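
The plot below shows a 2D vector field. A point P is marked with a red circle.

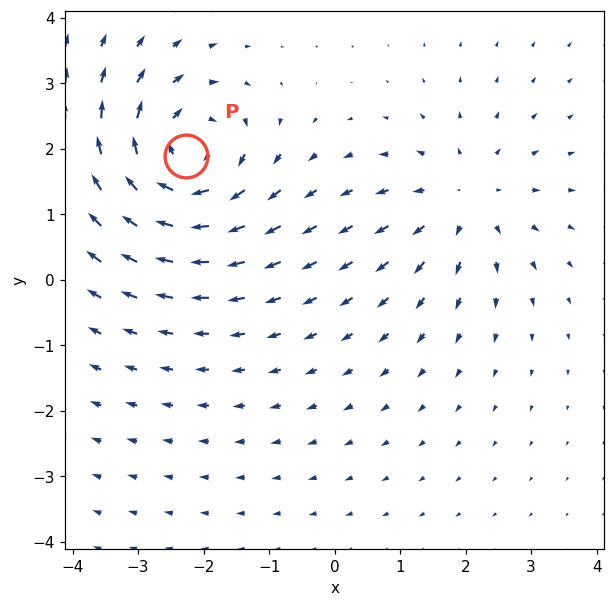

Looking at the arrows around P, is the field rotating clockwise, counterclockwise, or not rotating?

clockwise

Near P at (-2.3, 1.9) the arrows circulate clockwise. The curl (z-component) there is about -5; negative curl means clockwise rotation.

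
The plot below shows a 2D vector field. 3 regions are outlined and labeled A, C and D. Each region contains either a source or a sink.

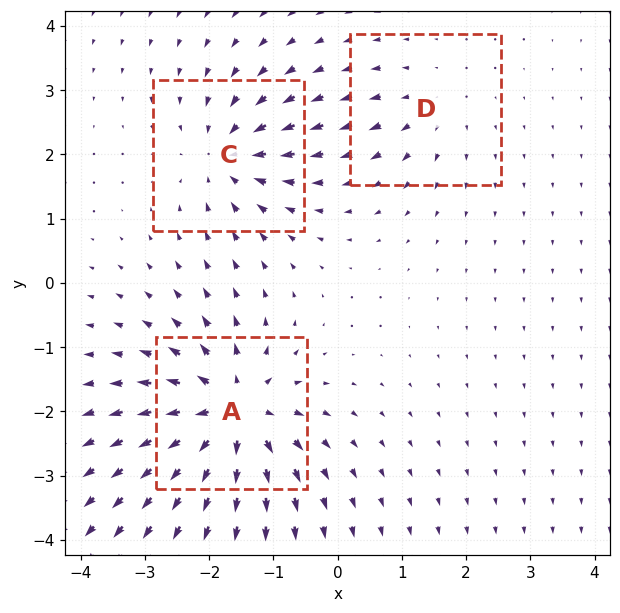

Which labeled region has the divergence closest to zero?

D

Divergence at each region's feature centre — A: about +6, C: about -4, D: about +2. Region D is closest to zero.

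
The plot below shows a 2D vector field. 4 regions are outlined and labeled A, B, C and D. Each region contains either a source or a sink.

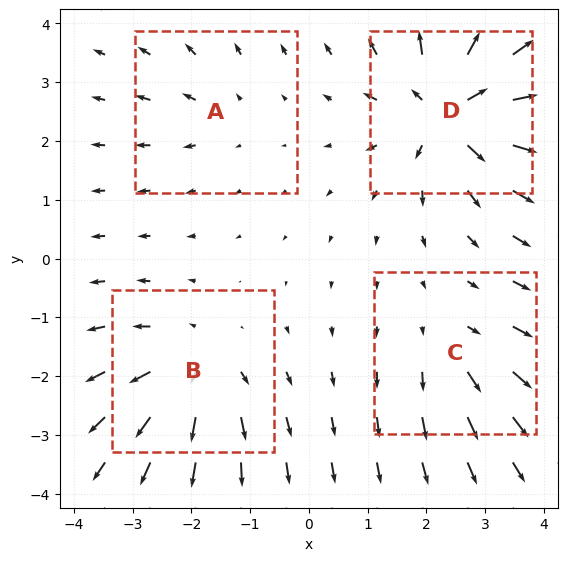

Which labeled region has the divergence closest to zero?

A

Divergence at each region's feature centre — A: about +2, B: about +5, C: about +3, D: about +8. Region A is closest to zero.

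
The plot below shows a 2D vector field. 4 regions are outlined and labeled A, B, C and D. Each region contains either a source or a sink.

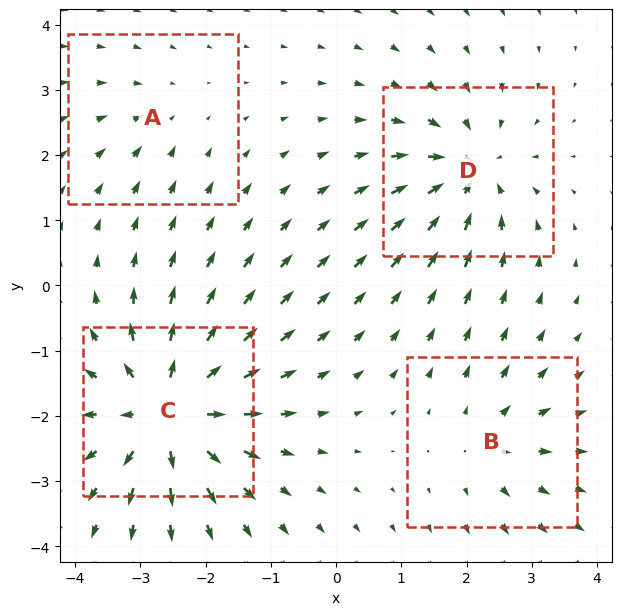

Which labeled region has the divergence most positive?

C

Divergence at each region's feature centre — A: about -2, B: about +4, C: about +8, D: about -6. Region C is most positive.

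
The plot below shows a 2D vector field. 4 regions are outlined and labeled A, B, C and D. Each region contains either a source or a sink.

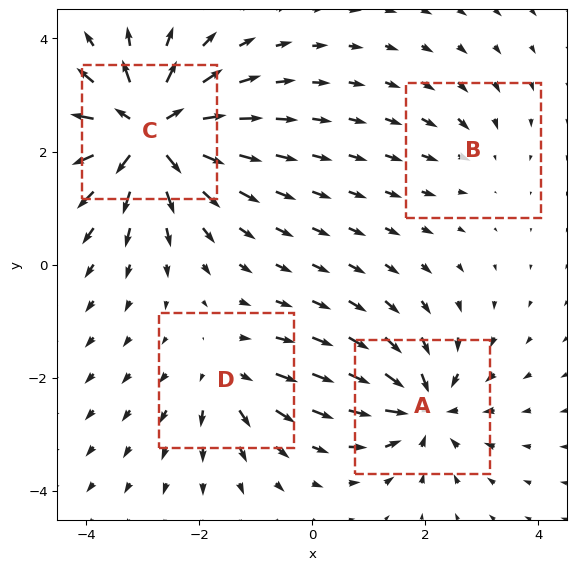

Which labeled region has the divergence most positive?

Divergence at each region's feature centre — A: about -6, B: about -2, C: about +9, D: about +4. Region C is most positive.

C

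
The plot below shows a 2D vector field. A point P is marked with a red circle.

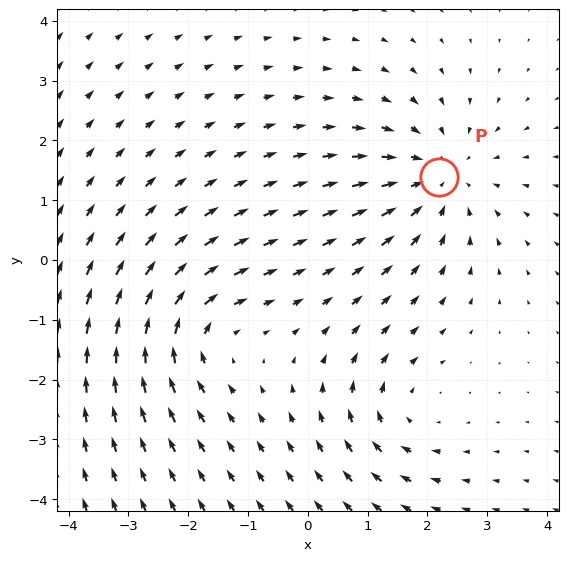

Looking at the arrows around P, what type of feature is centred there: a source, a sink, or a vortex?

At P (2.2, 1.4) the arrows converge inward. Divergence about -3, curl ≈0 — negative divergence with near-zero curl is a sink.

sink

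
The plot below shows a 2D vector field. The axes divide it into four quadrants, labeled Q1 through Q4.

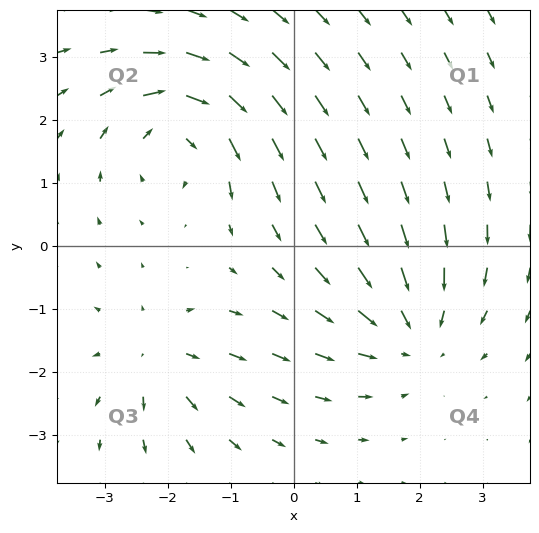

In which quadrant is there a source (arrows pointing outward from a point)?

The source sits at approximately (-2.2, -1.8), which lies in quadrant Q3. The divergence there is about +4, positive as expected for a source.

Q3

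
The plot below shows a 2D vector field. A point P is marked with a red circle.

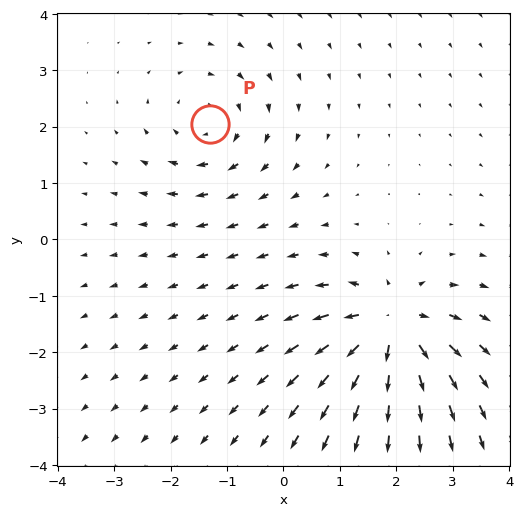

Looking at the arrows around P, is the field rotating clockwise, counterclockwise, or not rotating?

clockwise

Near P at (-1.3, 2.0) the arrows circulate clockwise. The curl (z-component) there is about -3; negative curl means clockwise rotation.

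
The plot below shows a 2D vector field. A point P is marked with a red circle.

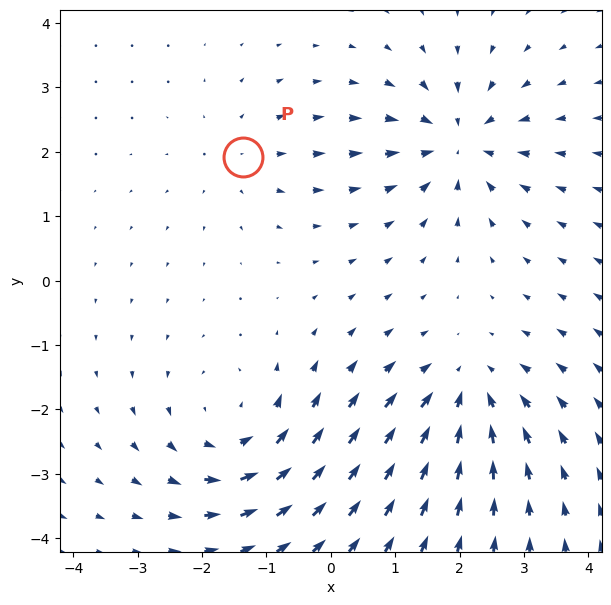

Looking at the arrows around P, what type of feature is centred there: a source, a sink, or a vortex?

At P (-1.4, 1.9) the arrows spread outward. Divergence about +2, curl ≈0 — positive divergence with near-zero curl is a source.

source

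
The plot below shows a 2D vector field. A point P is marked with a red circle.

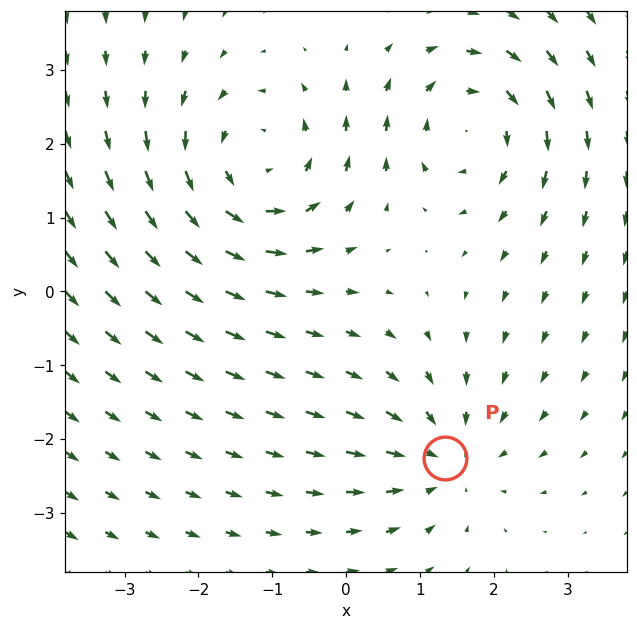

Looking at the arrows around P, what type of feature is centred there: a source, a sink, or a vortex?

sink

At P (1.3, -2.3) the arrows converge inward. Divergence about -3, curl ≈0 — negative divergence with near-zero curl is a sink.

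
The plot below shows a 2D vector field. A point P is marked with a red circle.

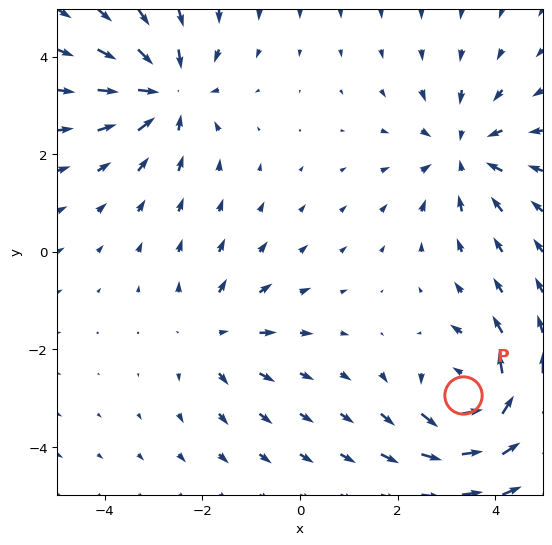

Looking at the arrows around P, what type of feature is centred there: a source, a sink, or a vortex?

vortex

At P (3.3, -2.9) the arrows circulate counterclockwise. Divergence ≈0, curl about +6 — near-zero divergence with nonzero curl is a vortex.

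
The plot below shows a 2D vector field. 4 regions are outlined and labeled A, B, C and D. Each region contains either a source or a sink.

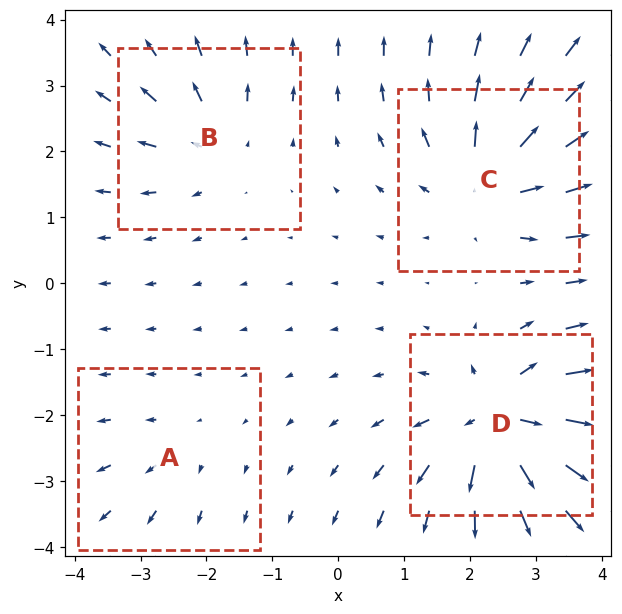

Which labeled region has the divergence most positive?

D

Divergence at each region's feature centre — A: about +2, B: about +4, C: about +6, D: about +8. Region D is most positive.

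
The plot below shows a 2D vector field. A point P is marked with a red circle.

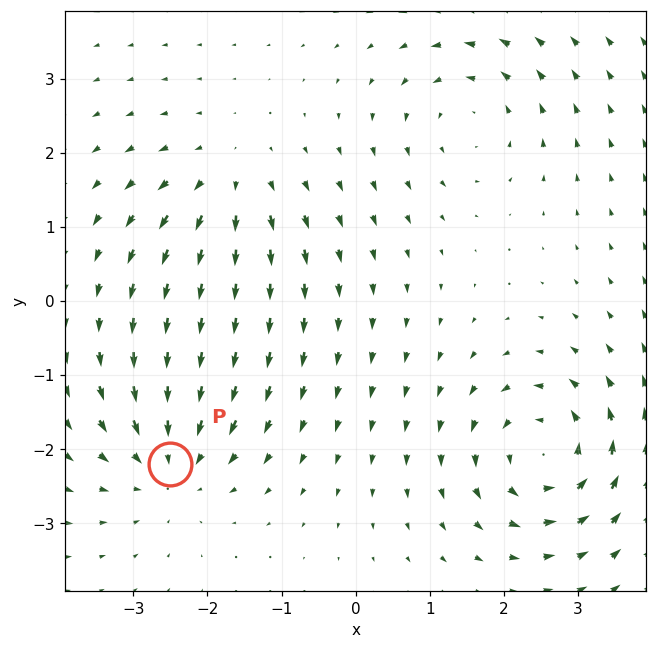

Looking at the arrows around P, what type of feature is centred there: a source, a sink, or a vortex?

At P (-2.5, -2.2) the arrows converge inward. Divergence about -4, curl ≈0 — negative divergence with near-zero curl is a sink.

sink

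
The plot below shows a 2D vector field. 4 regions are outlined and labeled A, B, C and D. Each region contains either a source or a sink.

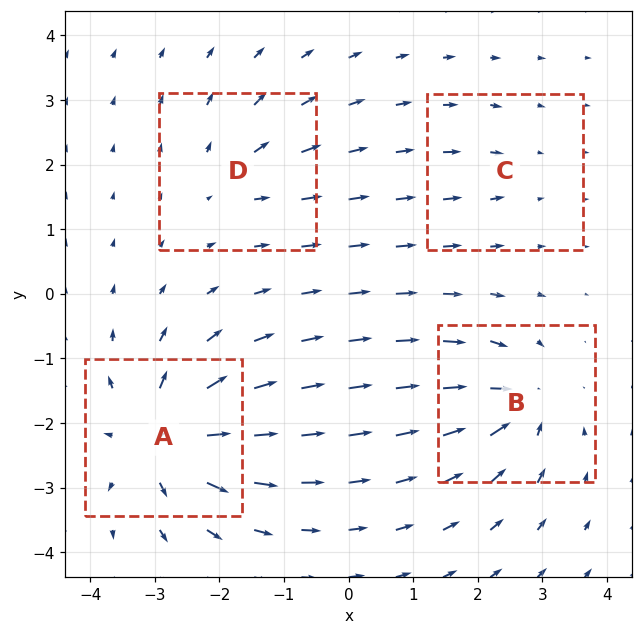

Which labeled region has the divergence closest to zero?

C

Divergence at each region's feature centre — A: about +8, B: about -6, C: about -2, D: about +4. Region C is closest to zero.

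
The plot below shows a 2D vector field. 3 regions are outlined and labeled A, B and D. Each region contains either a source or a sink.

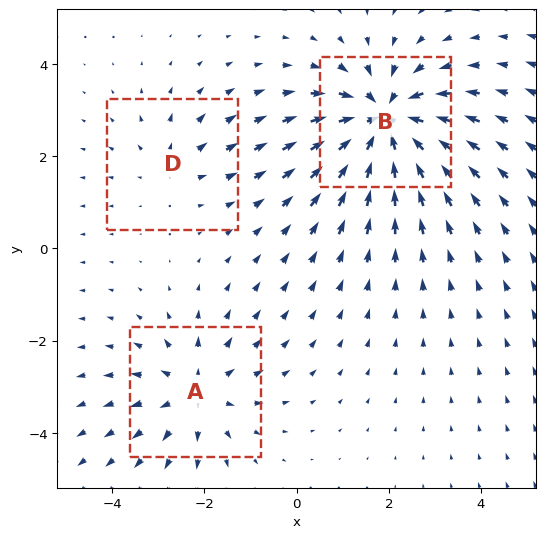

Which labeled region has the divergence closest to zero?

Divergence at each region's feature centre — A: about +3, B: about -5, D: about +2. Region D is closest to zero.

D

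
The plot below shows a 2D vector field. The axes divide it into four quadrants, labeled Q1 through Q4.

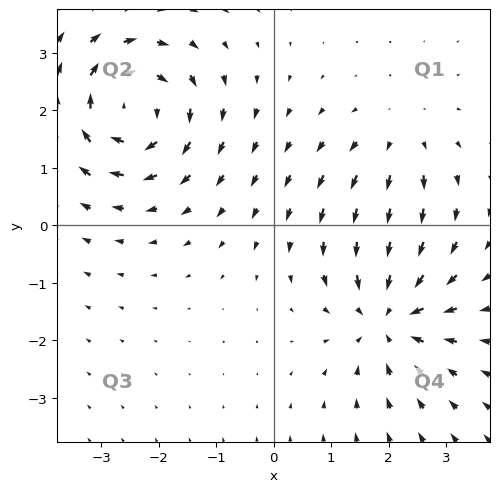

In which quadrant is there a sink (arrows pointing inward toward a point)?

Q4

The sink sits at approximately (2.0, -1.6), which lies in quadrant Q4. The divergence there is about -5, negative as expected for a sink.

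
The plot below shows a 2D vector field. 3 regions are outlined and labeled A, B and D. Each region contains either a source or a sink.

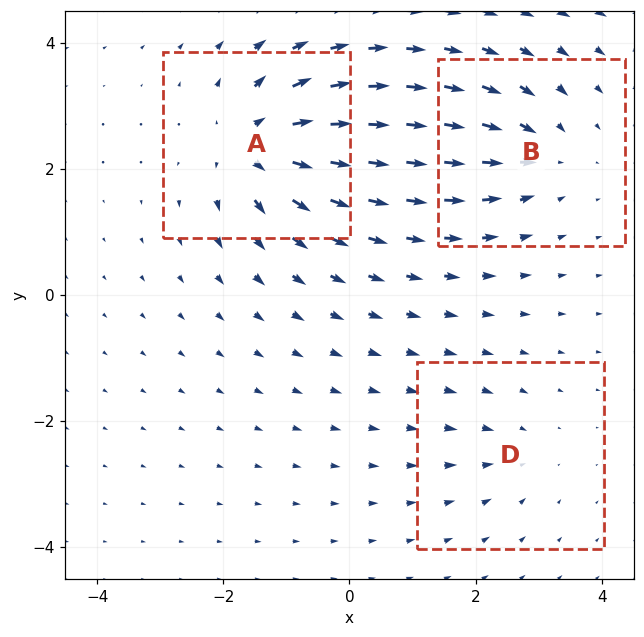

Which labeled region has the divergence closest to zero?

Divergence at each region's feature centre — A: about +6, B: about -4, D: about -2. Region D is closest to zero.

D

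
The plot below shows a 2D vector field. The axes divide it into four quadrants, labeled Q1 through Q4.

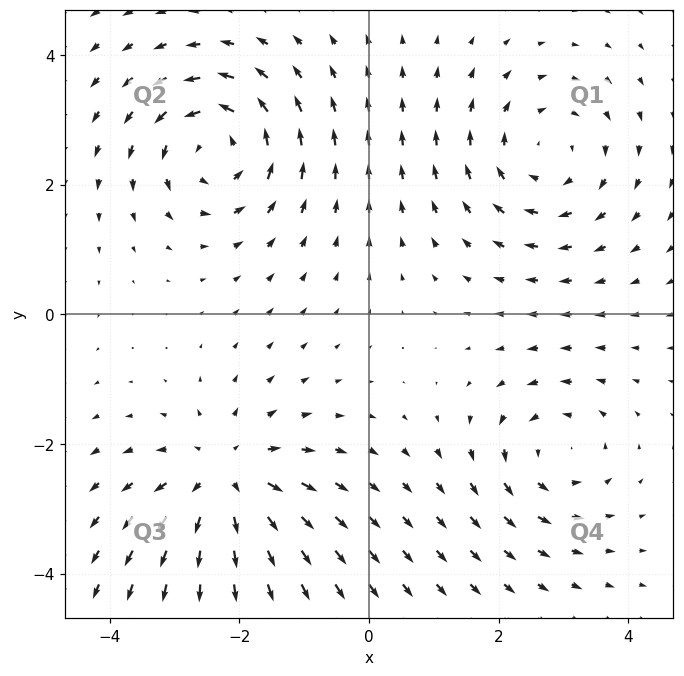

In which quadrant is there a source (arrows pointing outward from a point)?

The source sits at approximately (-2.2, -2.5), which lies in quadrant Q3. The divergence there is about +5, positive as expected for a source.

Q3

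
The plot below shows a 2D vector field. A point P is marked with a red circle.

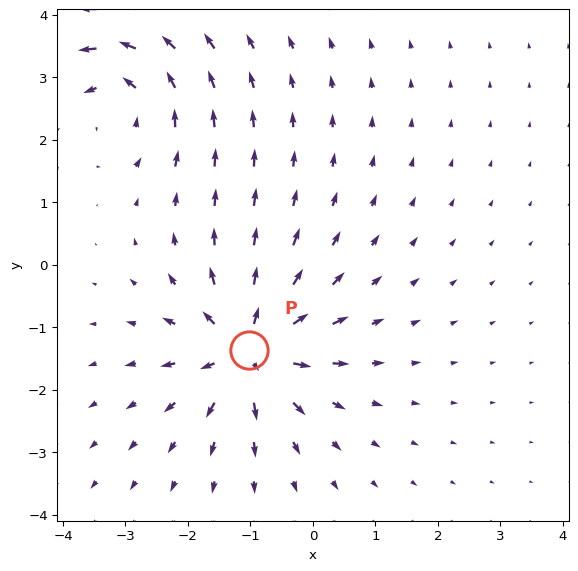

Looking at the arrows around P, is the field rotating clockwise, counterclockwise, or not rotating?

not rotating

Near P at (-1.0, -1.4) the arrows show no circulation. The curl there is ≈0.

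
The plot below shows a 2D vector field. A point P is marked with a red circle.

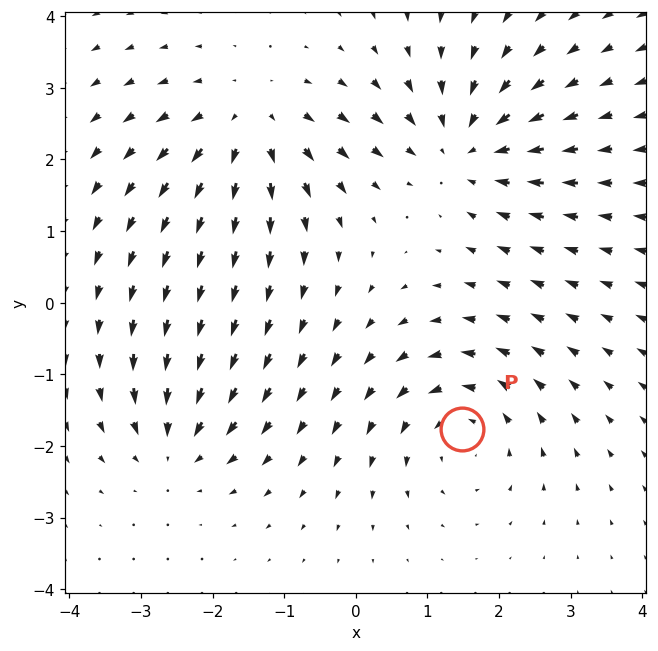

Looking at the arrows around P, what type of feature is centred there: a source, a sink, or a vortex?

vortex

At P (1.5, -1.8) the arrows circulate counterclockwise. Divergence ≈0, curl about +4 — near-zero divergence with nonzero curl is a vortex.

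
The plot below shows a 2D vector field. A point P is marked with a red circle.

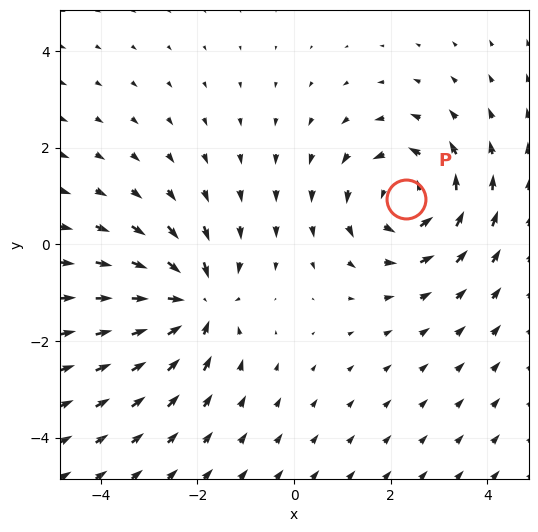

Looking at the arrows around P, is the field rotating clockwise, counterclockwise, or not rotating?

counterclockwise

Near P at (2.3, 0.9) the arrows circulate counterclockwise. The curl (z-component) there is about +4; positive curl means counterclockwise rotation.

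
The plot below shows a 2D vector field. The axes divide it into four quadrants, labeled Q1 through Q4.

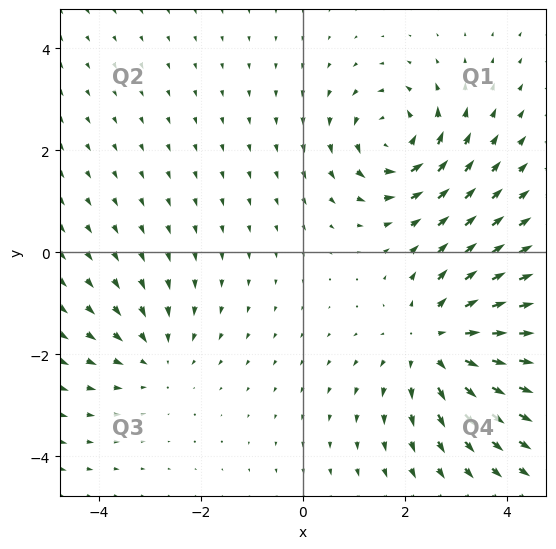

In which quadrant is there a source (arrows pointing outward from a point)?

Q4

The source sits at approximately (2.6, -1.8), which lies in quadrant Q4. The divergence there is about +4, positive as expected for a source.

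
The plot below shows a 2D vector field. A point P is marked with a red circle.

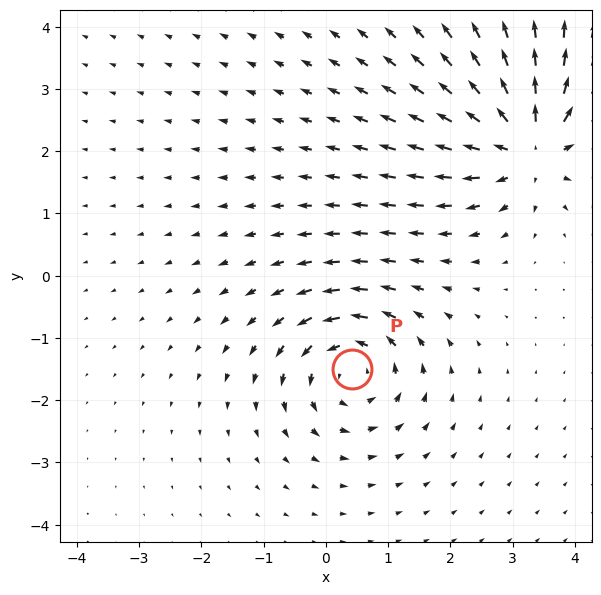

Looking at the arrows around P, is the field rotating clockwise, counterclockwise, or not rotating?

Near P at (0.4, -1.5) the arrows circulate counterclockwise. The curl (z-component) there is about +3; positive curl means counterclockwise rotation.

counterclockwise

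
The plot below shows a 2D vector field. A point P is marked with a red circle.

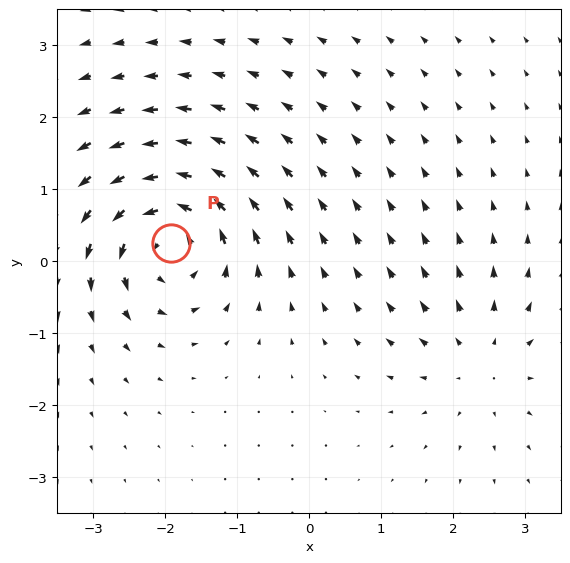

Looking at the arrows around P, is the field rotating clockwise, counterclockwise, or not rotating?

counterclockwise

Near P at (-1.9, 0.2) the arrows circulate counterclockwise. The curl (z-component) there is about +6; positive curl means counterclockwise rotation.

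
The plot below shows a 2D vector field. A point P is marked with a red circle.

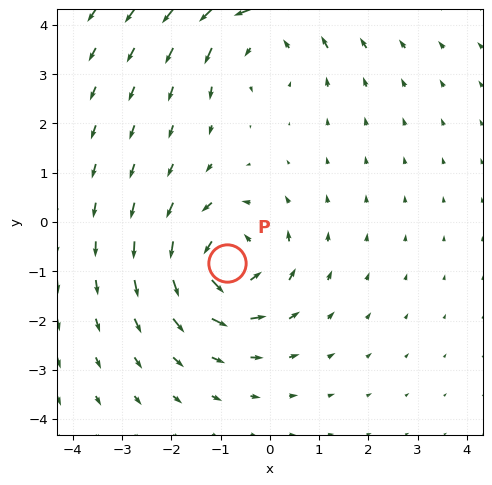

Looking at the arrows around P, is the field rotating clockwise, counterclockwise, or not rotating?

counterclockwise

Near P at (-0.9, -0.8) the arrows circulate counterclockwise. The curl (z-component) there is about +5; positive curl means counterclockwise rotation.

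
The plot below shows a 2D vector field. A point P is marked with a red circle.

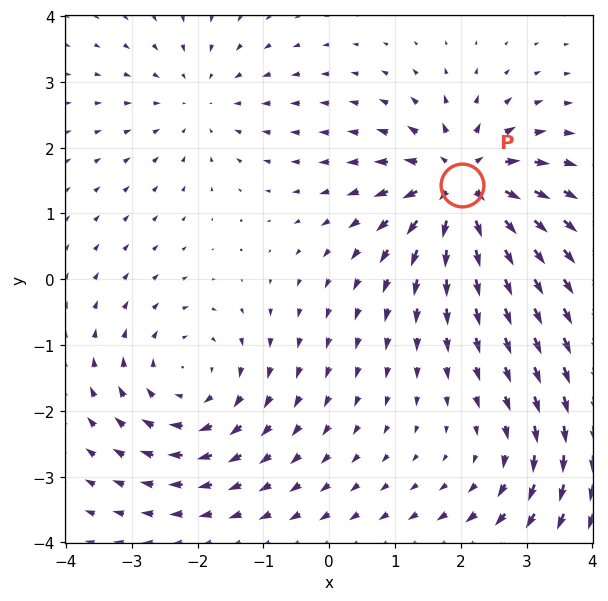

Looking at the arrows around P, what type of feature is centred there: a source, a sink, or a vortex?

At P (2.0, 1.4) the arrows spread outward. Divergence about +7, curl ≈0 — positive divergence with near-zero curl is a source.

source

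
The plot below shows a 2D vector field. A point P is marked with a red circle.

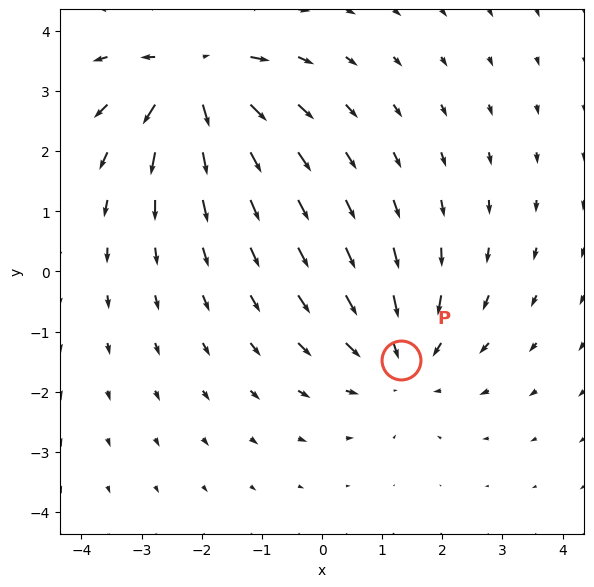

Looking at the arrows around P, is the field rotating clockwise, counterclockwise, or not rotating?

not rotating

Near P at (1.3, -1.5) the arrows show no circulation. The curl there is ≈0.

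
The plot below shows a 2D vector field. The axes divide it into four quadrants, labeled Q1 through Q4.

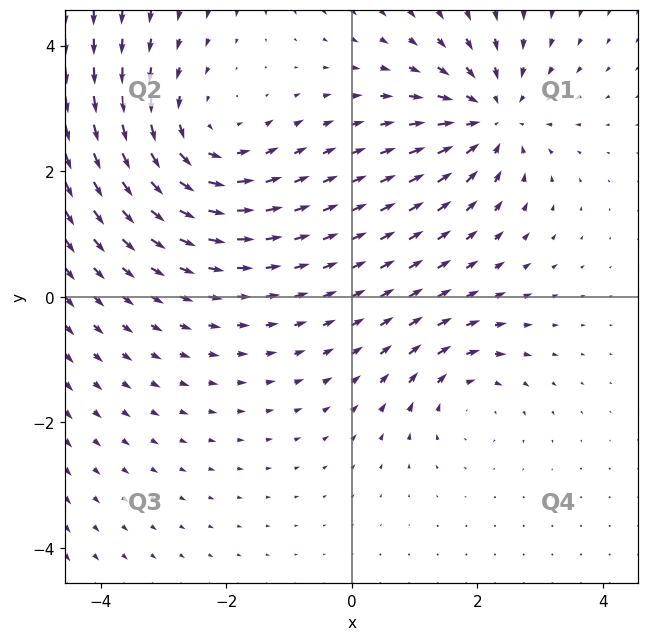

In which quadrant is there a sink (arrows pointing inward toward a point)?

Q1

The sink sits at approximately (2.2, 2.9), which lies in quadrant Q1. The divergence there is about -4, negative as expected for a sink.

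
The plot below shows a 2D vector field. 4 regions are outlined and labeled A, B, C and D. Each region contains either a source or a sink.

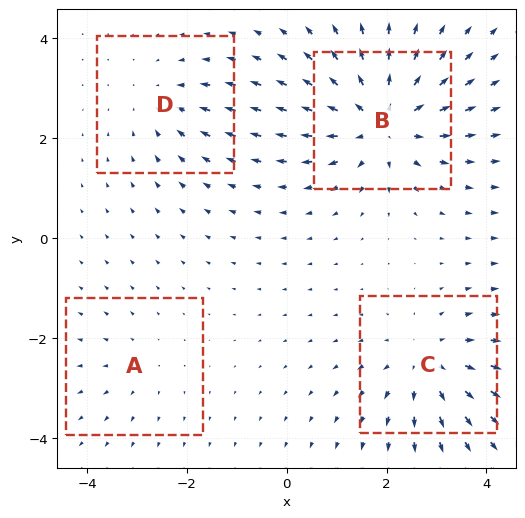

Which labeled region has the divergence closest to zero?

A

Divergence at each region's feature centre — A: about +2, B: about +6, C: about +4, D: about -3. Region A is closest to zero.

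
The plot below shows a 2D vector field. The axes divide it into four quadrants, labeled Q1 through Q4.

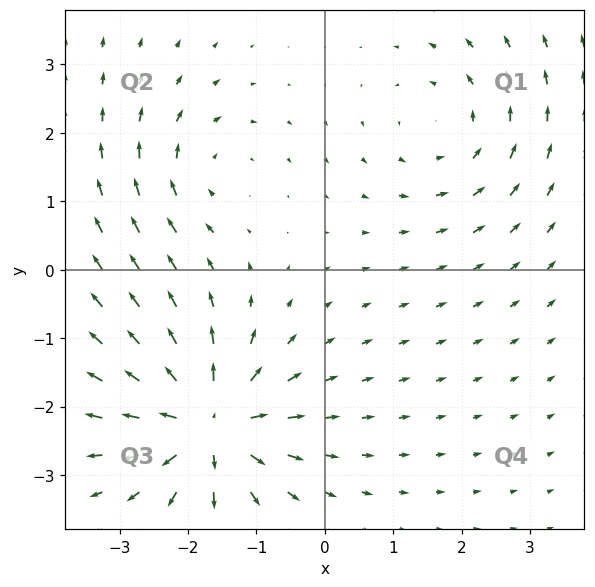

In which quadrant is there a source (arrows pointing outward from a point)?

Q3

The source sits at approximately (-1.7, -2.2), which lies in quadrant Q3. The divergence there is about +7, positive as expected for a source.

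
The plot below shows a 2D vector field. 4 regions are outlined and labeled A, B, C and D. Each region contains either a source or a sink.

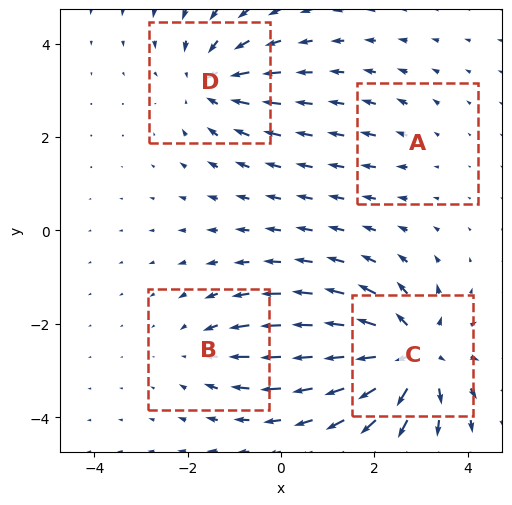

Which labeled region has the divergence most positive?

C

Divergence at each region's feature centre — A: about +2, B: about -3, C: about +8, D: about -5. Region C is most positive.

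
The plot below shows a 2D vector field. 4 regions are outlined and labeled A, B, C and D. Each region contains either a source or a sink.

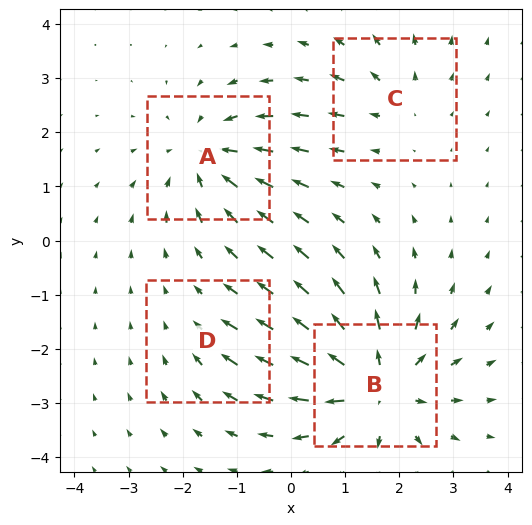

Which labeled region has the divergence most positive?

Divergence at each region's feature centre — A: about -5, B: about +7, C: about +3, D: about -2. Region B is most positive.

B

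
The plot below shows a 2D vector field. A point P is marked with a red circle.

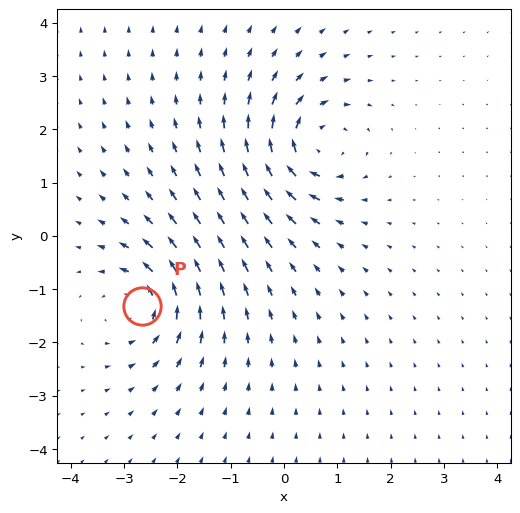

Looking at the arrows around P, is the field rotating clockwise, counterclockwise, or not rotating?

Near P at (-2.7, -1.3) the arrows circulate counterclockwise. The curl (z-component) there is about +4; positive curl means counterclockwise rotation.

counterclockwise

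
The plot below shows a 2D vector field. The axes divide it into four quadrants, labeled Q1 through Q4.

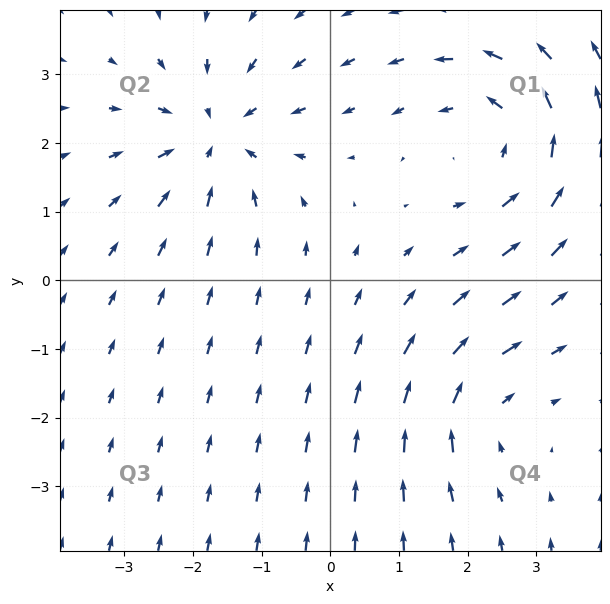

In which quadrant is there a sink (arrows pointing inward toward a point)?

The sink sits at approximately (-1.7, 2.1), which lies in quadrant Q2. The divergence there is about -4, negative as expected for a sink.

Q2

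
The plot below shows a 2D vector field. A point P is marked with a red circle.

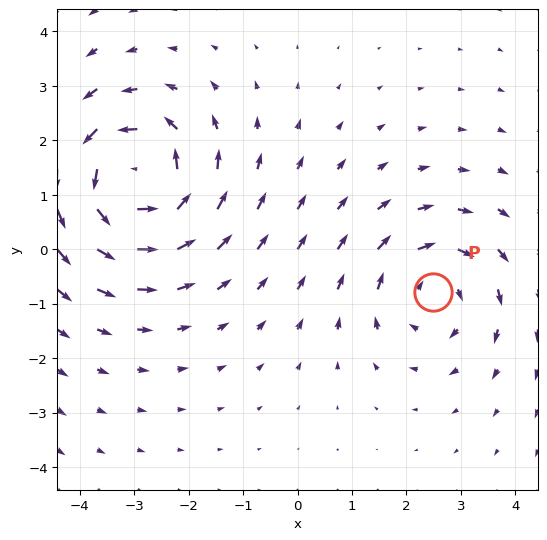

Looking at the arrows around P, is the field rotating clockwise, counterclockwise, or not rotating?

clockwise

Near P at (2.5, -0.8) the arrows circulate clockwise. The curl (z-component) there is about -3; negative curl means clockwise rotation.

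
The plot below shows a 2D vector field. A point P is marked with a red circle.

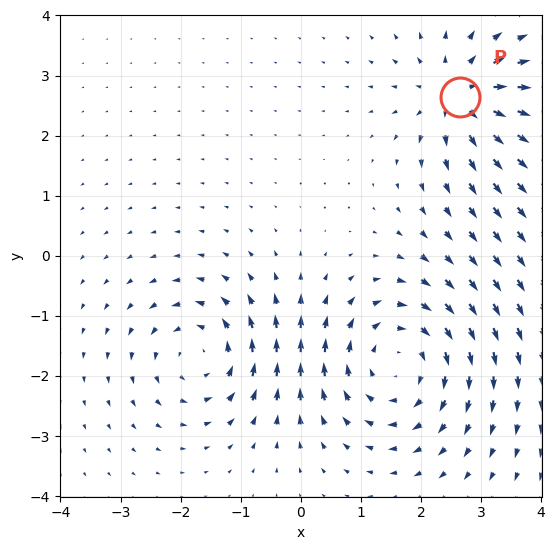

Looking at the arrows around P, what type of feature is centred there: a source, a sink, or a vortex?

At P (2.6, 2.6) the arrows spread outward. Divergence about +4, curl ≈0 — positive divergence with near-zero curl is a source.

source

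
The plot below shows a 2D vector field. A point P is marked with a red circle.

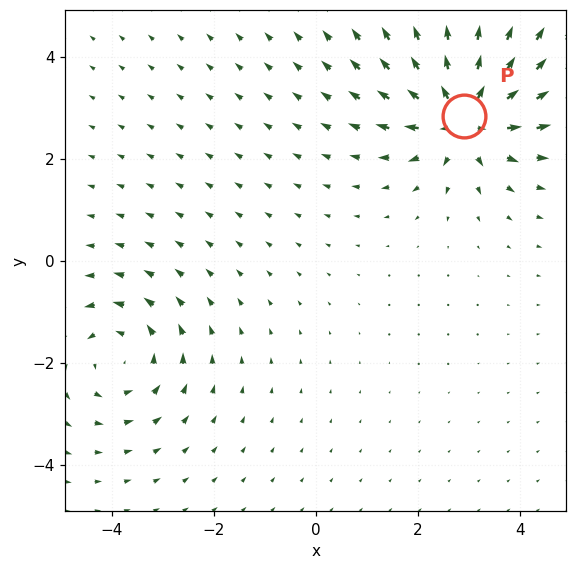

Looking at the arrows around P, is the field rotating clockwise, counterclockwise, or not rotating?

not rotating

Near P at (2.9, 2.8) the arrows show no circulation. The curl there is ≈0.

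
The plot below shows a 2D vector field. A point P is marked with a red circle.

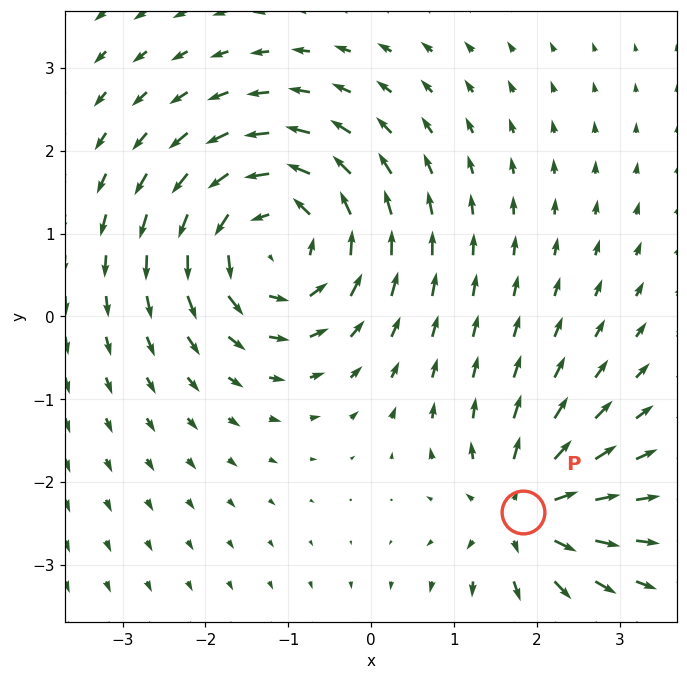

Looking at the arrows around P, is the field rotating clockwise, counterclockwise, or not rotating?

not rotating

Near P at (1.8, -2.4) the arrows show no circulation. The curl there is ≈0.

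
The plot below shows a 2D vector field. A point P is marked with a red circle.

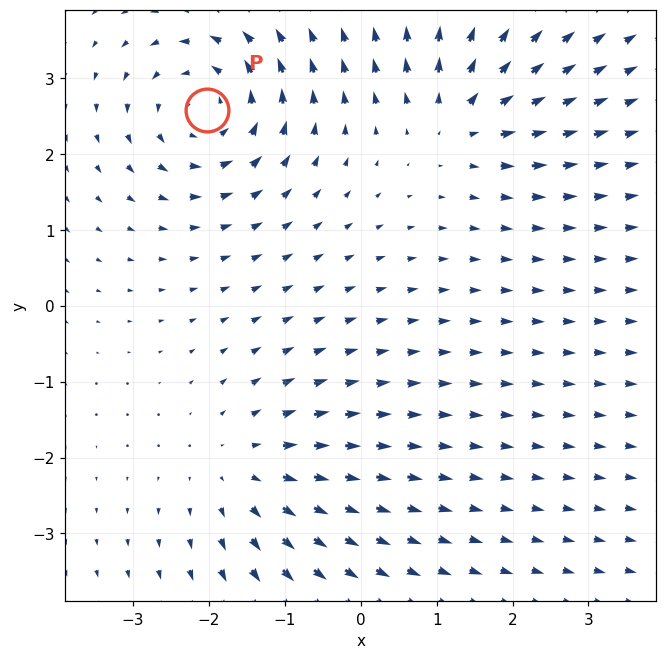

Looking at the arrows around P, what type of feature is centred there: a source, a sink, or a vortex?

At P (-2.0, 2.6) the arrows circulate counterclockwise. Divergence ≈0, curl about +4 — near-zero divergence with nonzero curl is a vortex.

vortex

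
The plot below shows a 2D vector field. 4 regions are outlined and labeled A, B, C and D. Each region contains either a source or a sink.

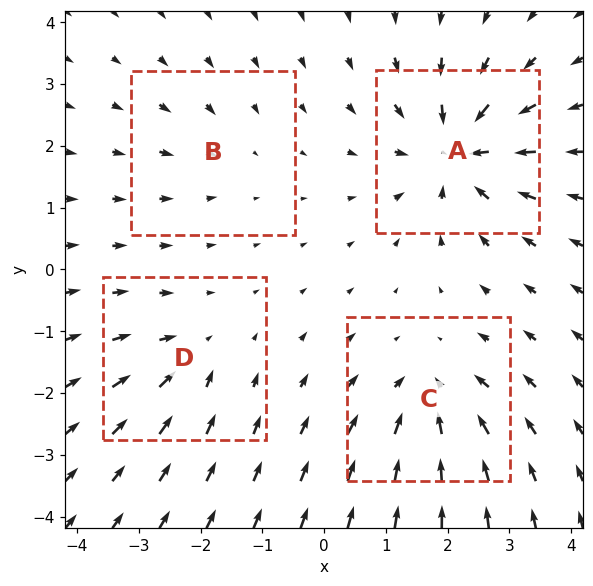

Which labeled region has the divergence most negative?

A

Divergence at each region's feature centre — A: about -8, B: about -2, C: about -5, D: about -4. Region A is most negative.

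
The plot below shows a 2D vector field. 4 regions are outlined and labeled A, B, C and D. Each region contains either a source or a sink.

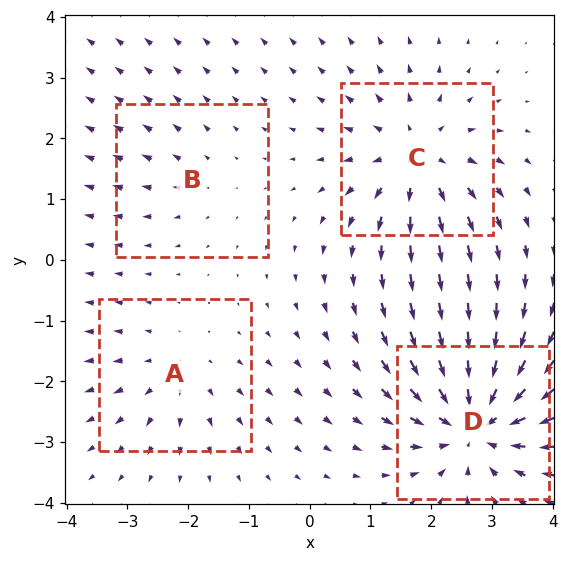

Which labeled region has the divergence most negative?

Divergence at each region's feature centre — A: about +3, B: about +2, C: about +6, D: about -7. Region D is most negative.

D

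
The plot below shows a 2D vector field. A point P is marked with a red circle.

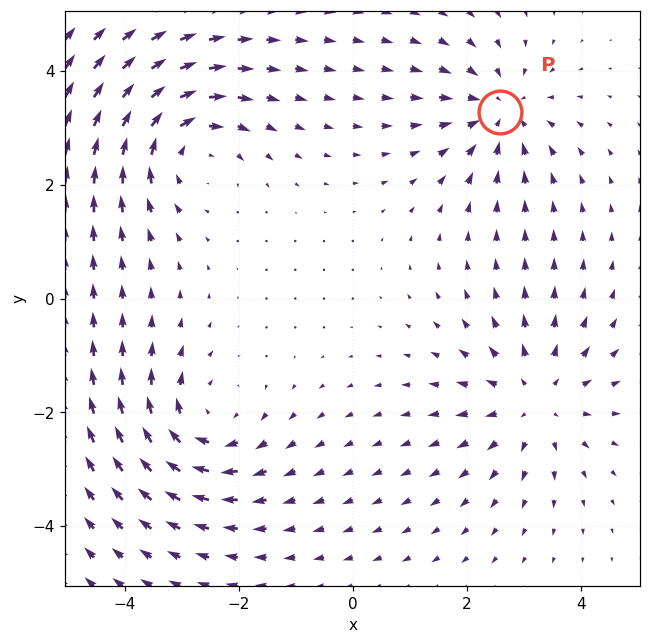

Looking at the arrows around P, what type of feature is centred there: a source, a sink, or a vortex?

At P (2.6, 3.3) the arrows converge inward. Divergence about -4, curl ≈0 — negative divergence with near-zero curl is a sink.

sink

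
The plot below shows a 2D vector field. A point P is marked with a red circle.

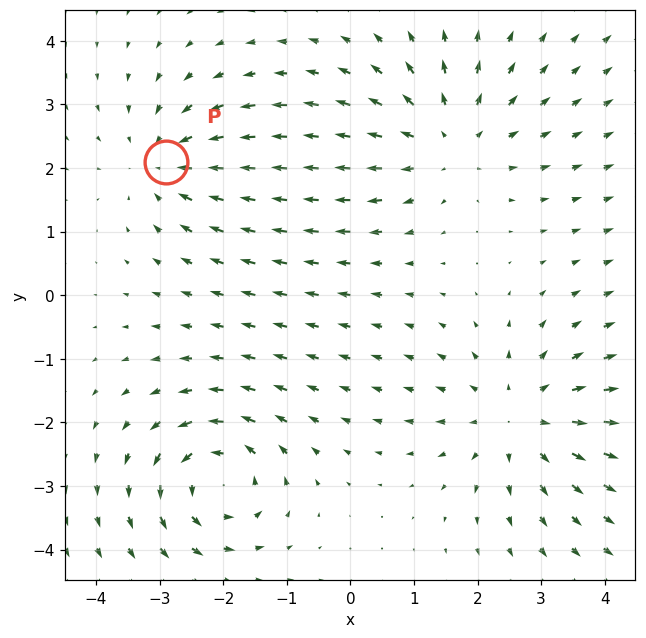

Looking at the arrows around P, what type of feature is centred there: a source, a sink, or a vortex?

At P (-2.9, 2.1) the arrows converge inward. Divergence about -4, curl ≈0 — negative divergence with near-zero curl is a sink.

sink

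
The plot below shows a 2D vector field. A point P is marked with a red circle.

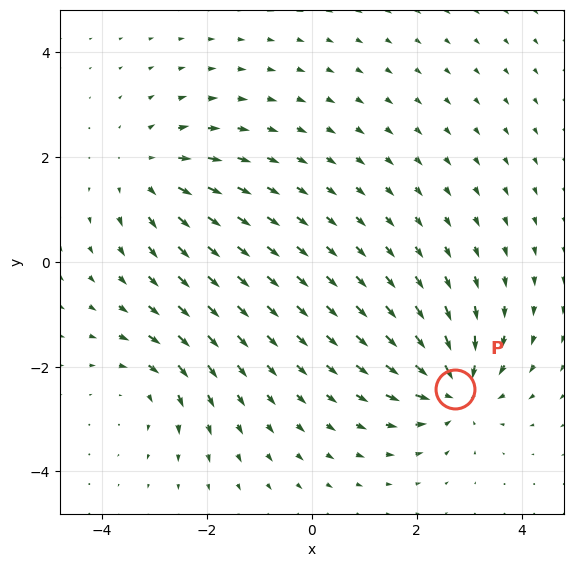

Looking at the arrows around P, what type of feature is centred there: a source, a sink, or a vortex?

At P (2.7, -2.4) the arrows converge inward. Divergence about -5, curl ≈0 — negative divergence with near-zero curl is a sink.

sink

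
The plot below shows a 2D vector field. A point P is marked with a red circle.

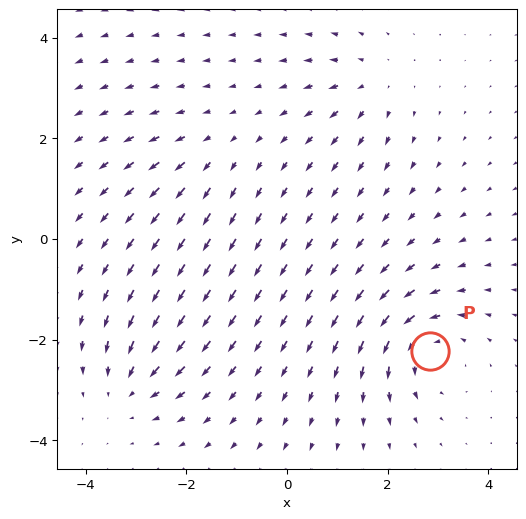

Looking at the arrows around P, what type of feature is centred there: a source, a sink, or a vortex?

vortex

At P (2.8, -2.2) the arrows circulate counterclockwise. Divergence ≈0, curl about +5 — near-zero divergence with nonzero curl is a vortex.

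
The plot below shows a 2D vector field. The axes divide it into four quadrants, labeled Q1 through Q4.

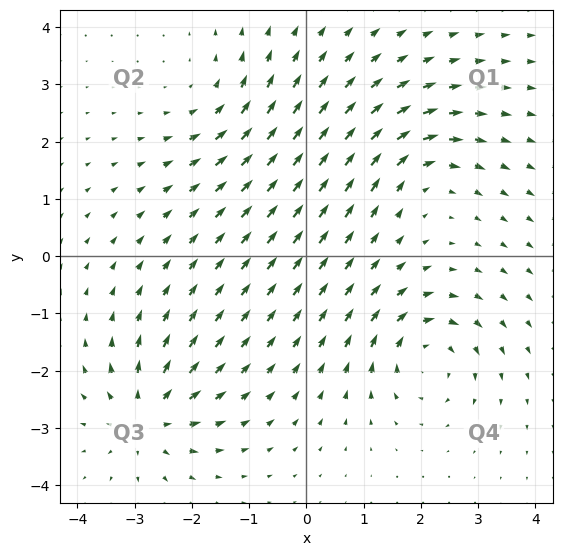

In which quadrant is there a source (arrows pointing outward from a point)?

Q3

The source sits at approximately (-2.8, -2.8), which lies in quadrant Q3. The divergence there is about +6, positive as expected for a source.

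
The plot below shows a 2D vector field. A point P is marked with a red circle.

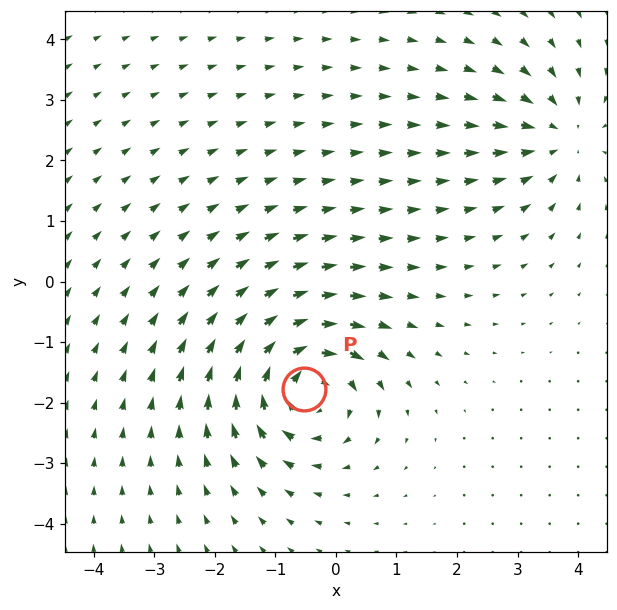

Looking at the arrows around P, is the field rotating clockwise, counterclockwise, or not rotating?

Near P at (-0.5, -1.8) the arrows circulate clockwise. The curl (z-component) there is about -5; negative curl means clockwise rotation.

clockwise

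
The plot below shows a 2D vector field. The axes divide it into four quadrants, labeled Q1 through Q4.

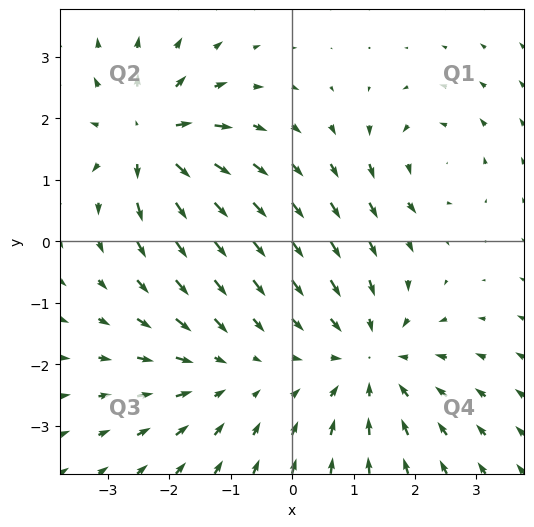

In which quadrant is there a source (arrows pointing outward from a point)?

The source sits at approximately (-2.3, 1.7), which lies in quadrant Q2. The divergence there is about +6, positive as expected for a source.

Q2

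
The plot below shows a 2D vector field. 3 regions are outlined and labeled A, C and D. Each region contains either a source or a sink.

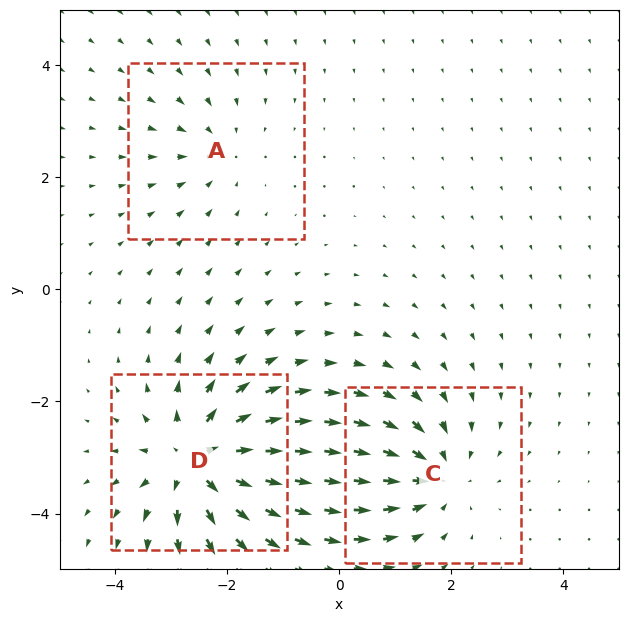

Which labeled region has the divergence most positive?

D

Divergence at each region's feature centre — A: about -2, C: about -4, D: about +5. Region D is most positive.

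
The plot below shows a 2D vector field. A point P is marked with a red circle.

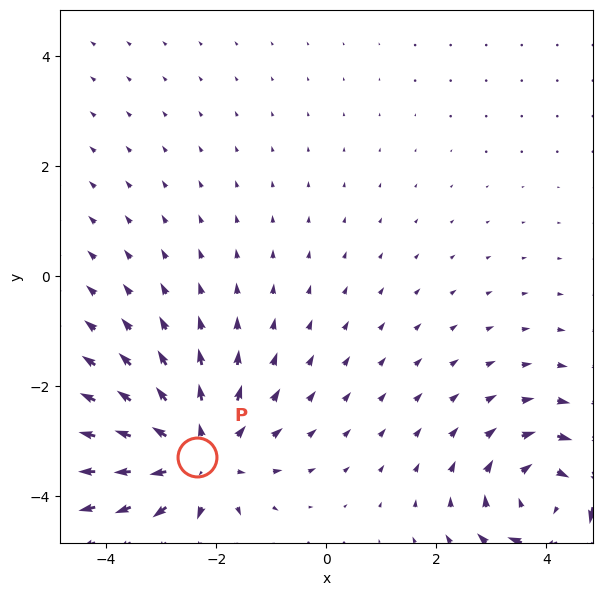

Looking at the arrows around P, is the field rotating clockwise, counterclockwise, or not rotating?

Near P at (-2.4, -3.3) the arrows show no circulation. The curl there is ≈0.

not rotating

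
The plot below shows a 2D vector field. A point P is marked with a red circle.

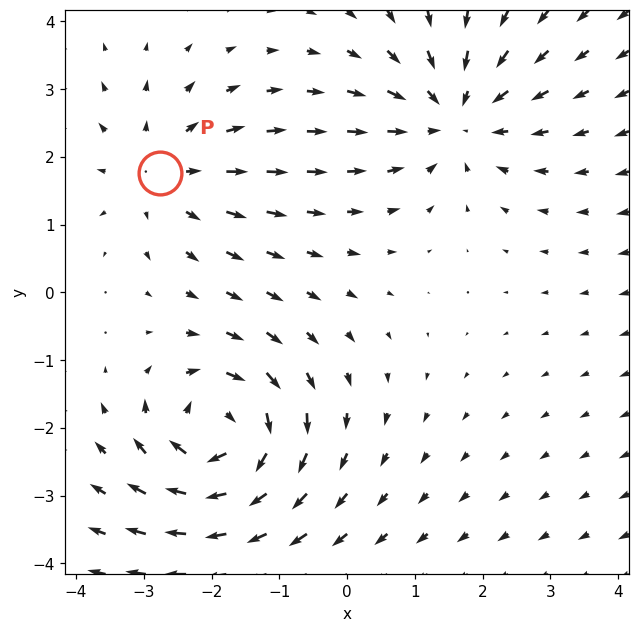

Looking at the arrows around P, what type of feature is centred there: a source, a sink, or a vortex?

source

At P (-2.8, 1.8) the arrows spread outward. Divergence about +3, curl ≈0 — positive divergence with near-zero curl is a source.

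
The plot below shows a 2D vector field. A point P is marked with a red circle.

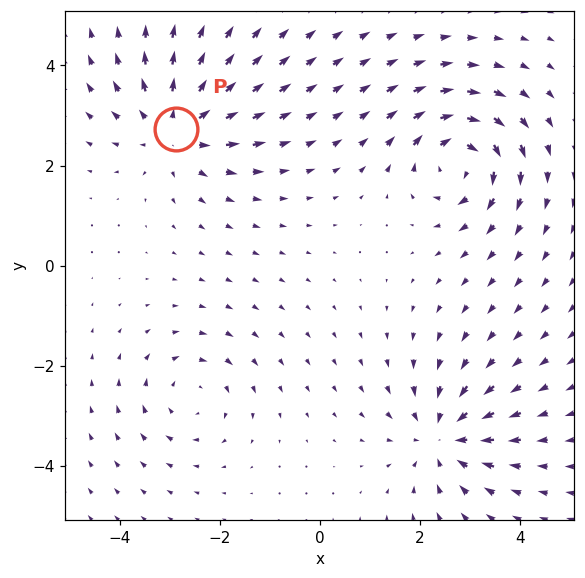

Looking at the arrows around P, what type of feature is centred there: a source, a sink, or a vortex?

At P (-2.9, 2.7) the arrows spread outward. Divergence about +5, curl ≈0 — positive divergence with near-zero curl is a source.

source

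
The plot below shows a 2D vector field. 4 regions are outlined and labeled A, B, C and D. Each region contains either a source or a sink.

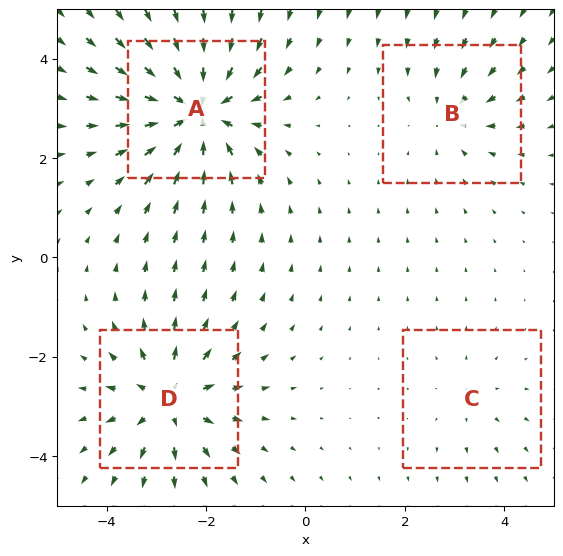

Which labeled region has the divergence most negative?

Divergence at each region's feature centre — A: about -7, B: about -3, C: about +2, D: about +6. Region A is most negative.

A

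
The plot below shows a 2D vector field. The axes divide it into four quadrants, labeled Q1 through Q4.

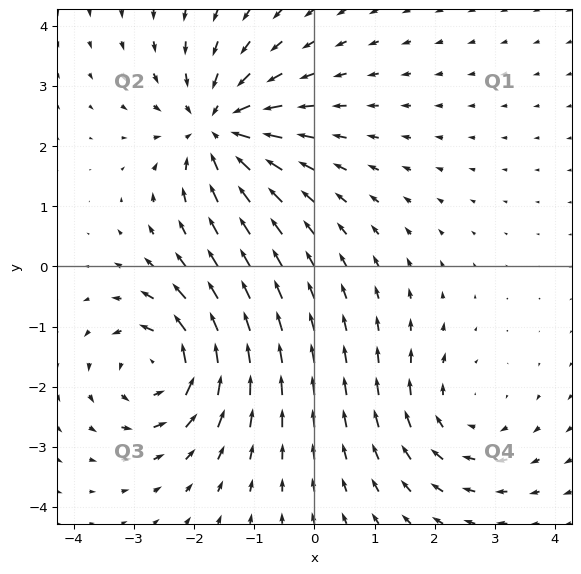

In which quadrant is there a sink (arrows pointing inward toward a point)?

Q2

The sink sits at approximately (-1.6, 2.3), which lies in quadrant Q2. The divergence there is about -5, negative as expected for a sink.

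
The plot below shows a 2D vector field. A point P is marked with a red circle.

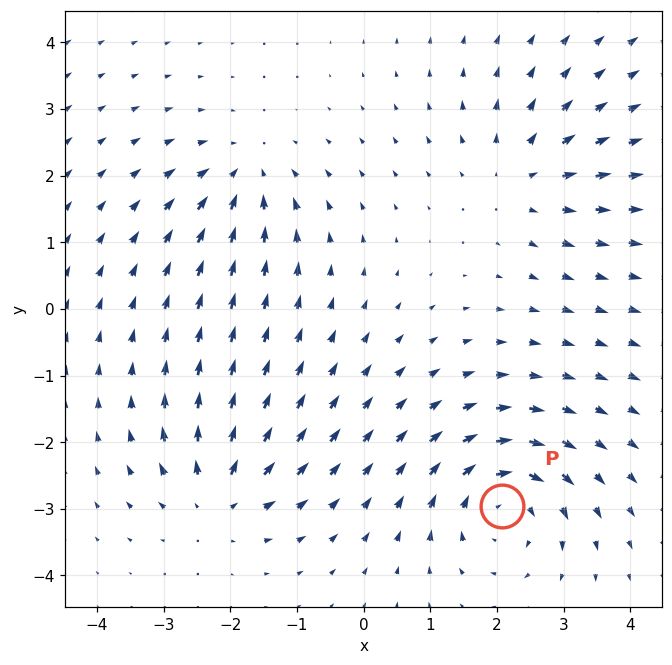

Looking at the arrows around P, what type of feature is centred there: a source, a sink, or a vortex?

vortex

At P (2.1, -3.0) the arrows circulate clockwise. Divergence ≈0, curl about -6 — near-zero divergence with nonzero curl is a vortex.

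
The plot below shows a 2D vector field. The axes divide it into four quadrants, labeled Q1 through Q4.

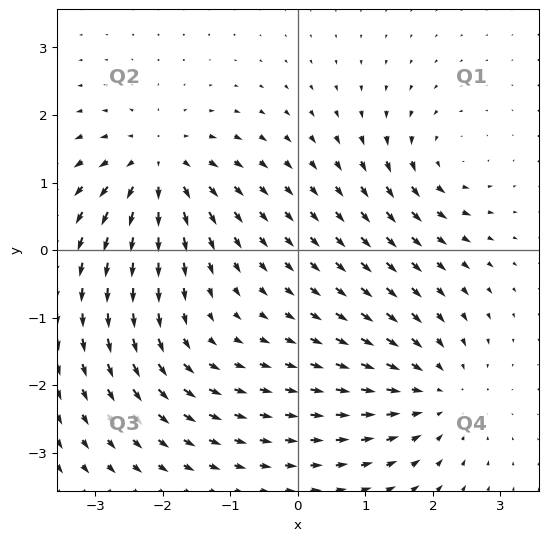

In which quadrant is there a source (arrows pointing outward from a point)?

Q2

The source sits at approximately (-2.1, 1.2), which lies in quadrant Q2. The divergence there is about +6, positive as expected for a source.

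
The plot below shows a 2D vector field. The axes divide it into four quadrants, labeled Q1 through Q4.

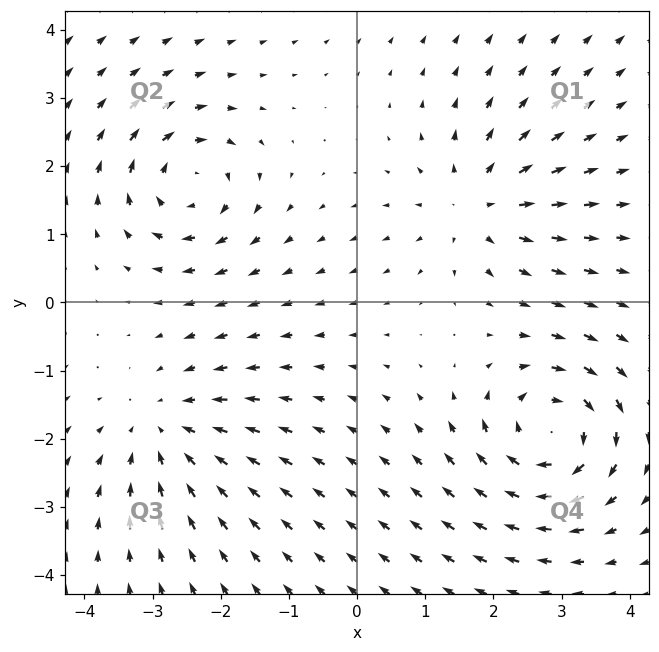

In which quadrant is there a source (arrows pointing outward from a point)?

Q1

The source sits at approximately (1.8, 1.4), which lies in quadrant Q1. The divergence there is about +3, positive as expected for a source.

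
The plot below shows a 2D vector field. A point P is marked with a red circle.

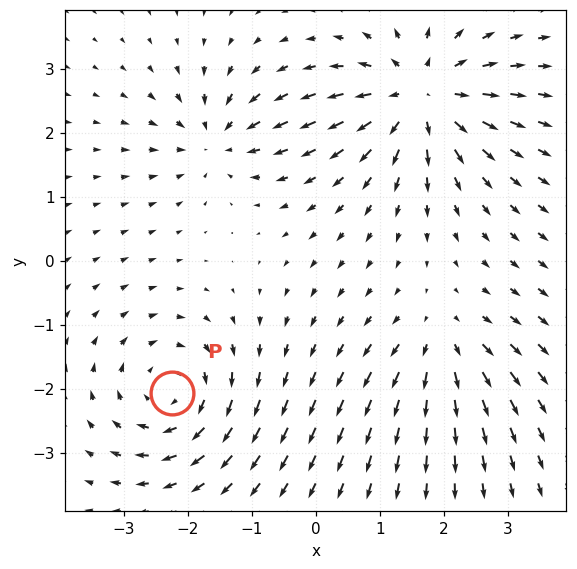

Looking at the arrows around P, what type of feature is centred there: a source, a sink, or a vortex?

At P (-2.2, -2.1) the arrows circulate clockwise. Divergence ≈0, curl about -5 — near-zero divergence with nonzero curl is a vortex.

vortex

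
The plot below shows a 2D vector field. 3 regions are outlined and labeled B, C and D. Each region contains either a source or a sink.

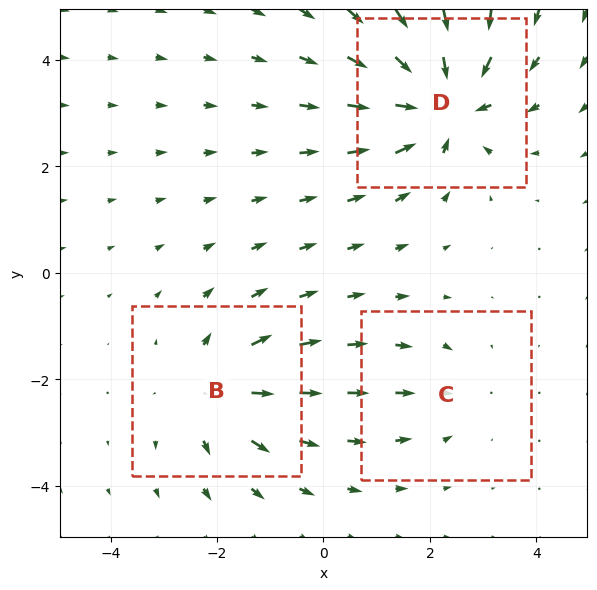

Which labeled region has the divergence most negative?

Divergence at each region's feature centre — B: about +4, C: about -2, D: about -6. Region D is most negative.

D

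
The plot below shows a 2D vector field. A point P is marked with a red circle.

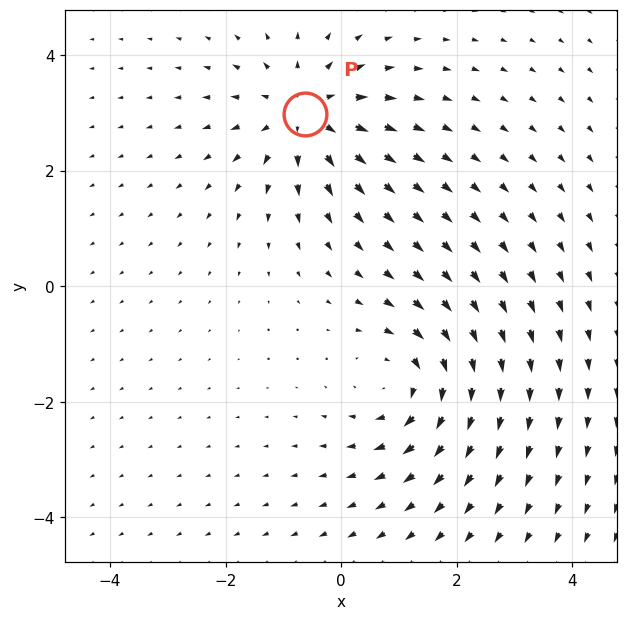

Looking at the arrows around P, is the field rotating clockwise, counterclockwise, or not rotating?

Near P at (-0.6, 3.0) the arrows show no circulation. The curl there is ≈0.

not rotating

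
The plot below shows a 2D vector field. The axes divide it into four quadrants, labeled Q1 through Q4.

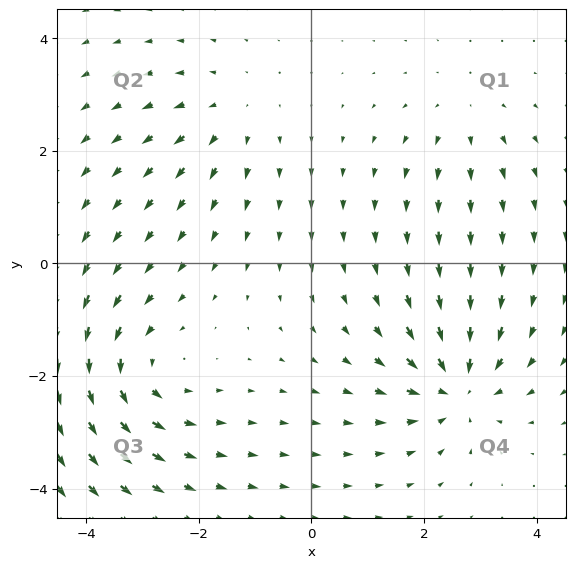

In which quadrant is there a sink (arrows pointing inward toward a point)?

Q4

The sink sits at approximately (2.6, -2.2), which lies in quadrant Q4. The divergence there is about -6, negative as expected for a sink.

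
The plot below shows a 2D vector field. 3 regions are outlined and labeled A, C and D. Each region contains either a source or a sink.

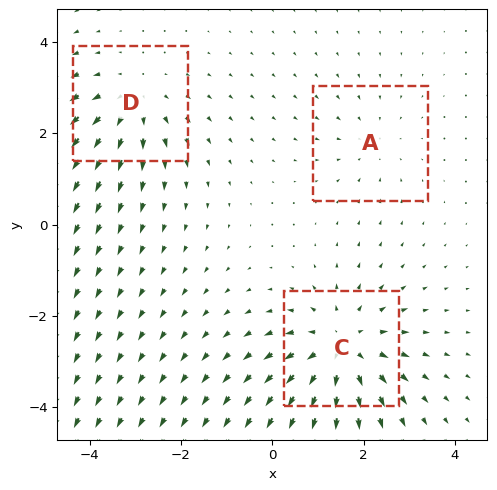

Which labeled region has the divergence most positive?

C

Divergence at each region's feature centre — A: about -2, C: about +4, D: about +3. Region C is most positive.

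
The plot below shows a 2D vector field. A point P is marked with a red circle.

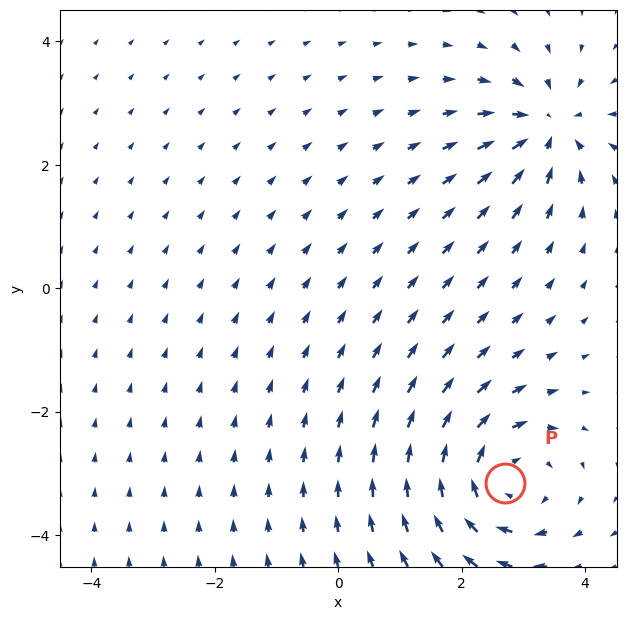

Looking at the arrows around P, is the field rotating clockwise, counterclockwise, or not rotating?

clockwise

Near P at (2.7, -3.2) the arrows circulate clockwise. The curl (z-component) there is about -3; negative curl means clockwise rotation.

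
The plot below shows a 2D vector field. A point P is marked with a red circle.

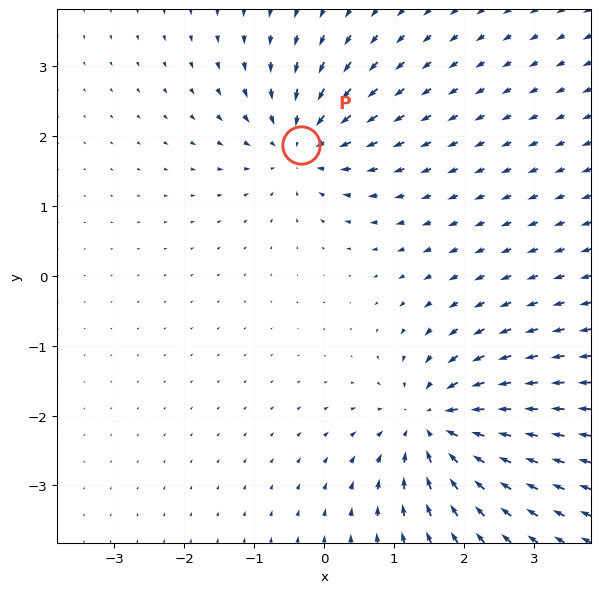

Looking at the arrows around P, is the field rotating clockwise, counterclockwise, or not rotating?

Near P at (-0.3, 1.9) the arrows show no circulation. The curl there is ≈0.

not rotating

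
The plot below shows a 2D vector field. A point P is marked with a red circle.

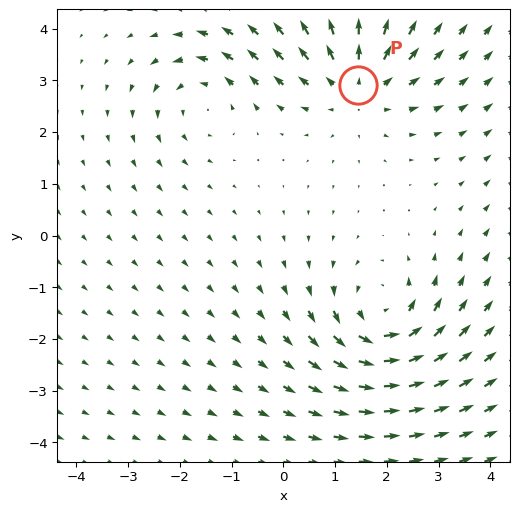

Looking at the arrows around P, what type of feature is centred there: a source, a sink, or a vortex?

source

At P (1.4, 2.9) the arrows spread outward. Divergence about +4, curl ≈0 — positive divergence with near-zero curl is a source.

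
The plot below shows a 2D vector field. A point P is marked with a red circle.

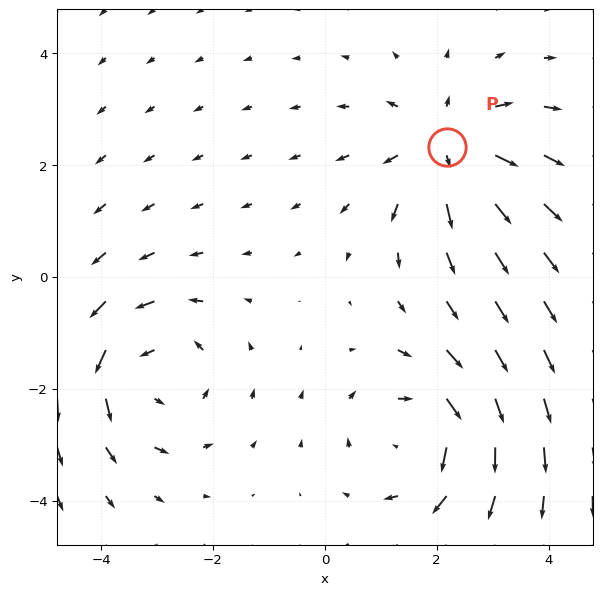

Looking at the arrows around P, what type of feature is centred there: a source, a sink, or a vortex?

source

At P (2.2, 2.3) the arrows spread outward. Divergence about +4, curl ≈0 — positive divergence with near-zero curl is a source.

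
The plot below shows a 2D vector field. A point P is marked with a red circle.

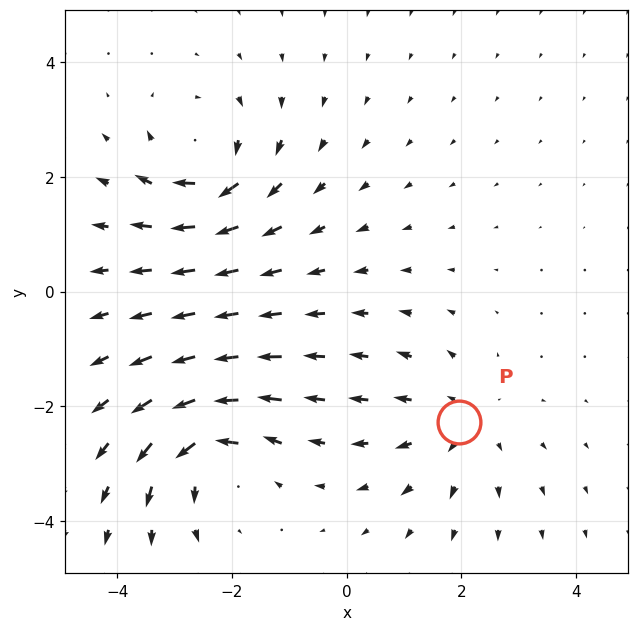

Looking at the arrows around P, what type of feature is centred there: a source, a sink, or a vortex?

source

At P (2.0, -2.3) the arrows spread outward. Divergence about +3, curl ≈0 — positive divergence with near-zero curl is a source.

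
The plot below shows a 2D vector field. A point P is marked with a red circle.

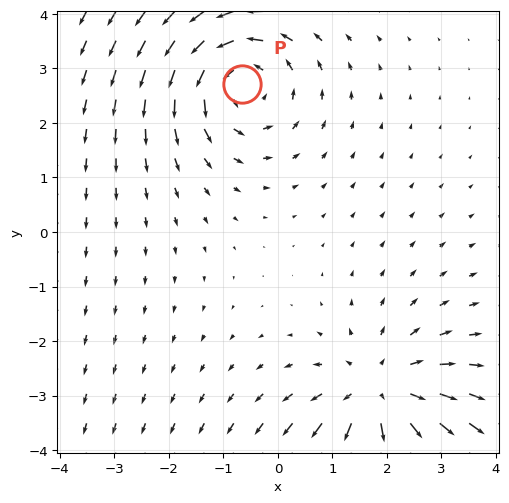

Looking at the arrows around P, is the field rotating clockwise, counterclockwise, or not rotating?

counterclockwise

Near P at (-0.7, 2.7) the arrows circulate counterclockwise. The curl (z-component) there is about +4; positive curl means counterclockwise rotation.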